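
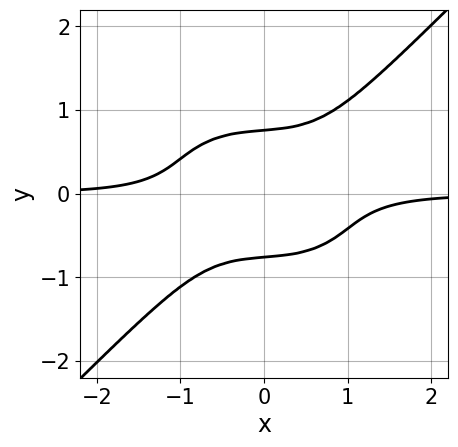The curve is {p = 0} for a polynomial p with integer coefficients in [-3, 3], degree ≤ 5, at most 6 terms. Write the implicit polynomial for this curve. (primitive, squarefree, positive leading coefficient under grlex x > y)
2*x^3*y + x*y^3 - 3*y^4 + 1

First, the degree is 4 — the shape is more complex than any degree-3 curve.
Then, reading off the gridlines: it misses every integer gridline on the x-axis.
Finally, these observations pin down the coefficients.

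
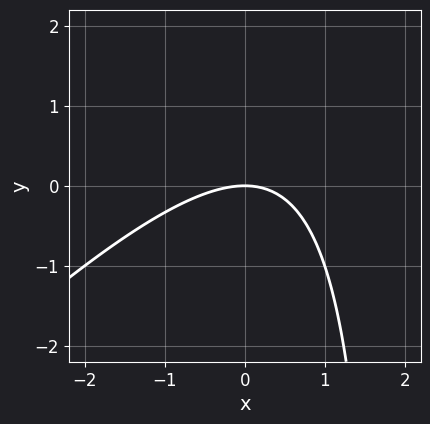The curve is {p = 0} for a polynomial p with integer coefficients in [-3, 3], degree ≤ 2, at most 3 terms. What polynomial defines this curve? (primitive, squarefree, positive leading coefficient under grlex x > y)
(a) The degree is 2 — the shape is more complex than any degree-1 curve.
(b) From the visible intercepts: it crosses the x-axis at the gridline x = 0; it crosses the y-axis at the gridline y = 0.
(c) Together with the visible shape, these determine p as stated.

x^2 - x*y + 2*y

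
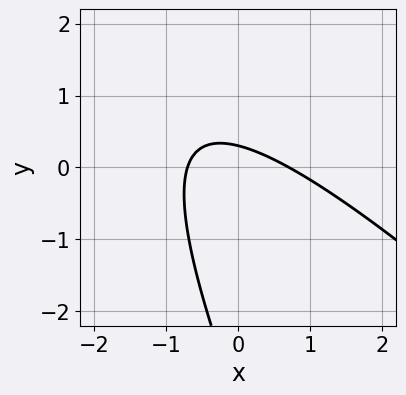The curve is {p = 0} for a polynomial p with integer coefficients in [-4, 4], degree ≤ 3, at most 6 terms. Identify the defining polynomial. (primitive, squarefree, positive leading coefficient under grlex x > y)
2*x^2 + 3*x*y + y^2 + 3*y - 1

The degree is 2 — no degree-1 curve has this shape.
The integer polynomial consistent with all of this is the stated p.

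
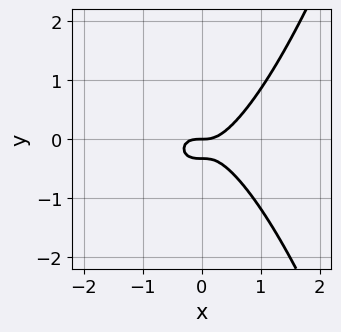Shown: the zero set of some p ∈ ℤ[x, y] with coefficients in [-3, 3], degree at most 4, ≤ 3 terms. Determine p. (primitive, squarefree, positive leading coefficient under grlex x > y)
1. The degree is 3 — no degree-2 curve has this shape.
2. Checking where it meets the axes: one y-axis crossing is at y = 0; it meets the x-axis at x = 0 (among the integer gridlines).
3. Putting this together gives p.

3*x^3 - 3*y^2 - y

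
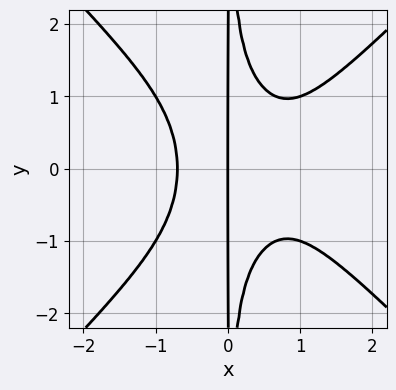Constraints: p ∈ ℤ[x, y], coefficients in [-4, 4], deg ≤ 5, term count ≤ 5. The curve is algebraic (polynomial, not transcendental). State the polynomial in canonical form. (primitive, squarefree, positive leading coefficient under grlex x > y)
3*x^4 - 3*x^2*y^2 - 2*x^3 + 2*x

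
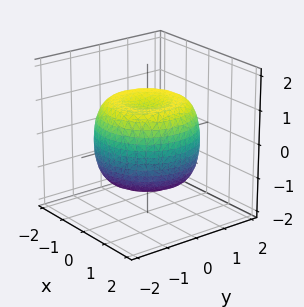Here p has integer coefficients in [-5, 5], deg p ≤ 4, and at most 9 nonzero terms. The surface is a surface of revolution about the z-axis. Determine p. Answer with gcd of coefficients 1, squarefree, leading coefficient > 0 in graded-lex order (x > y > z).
2*x^4 + 4*x^2*y^2 + 2*y^4 - 3*x^2 - 3*y^2 + 3*z^2 - 3

First, degree: a generic line meets the surface in up to 4 points, so deg p = 4.
Next, symmetries: the surface is invariant under rotation about z: p = q(x² + y², z).
Then, observable constraints: a circular section at z = 0 has radius between 1 and 2; among the integer gridlines, it crosses the z-axis at z ∈ {-1, 1}.
Finally, matching integer coefficients to the picture gives p.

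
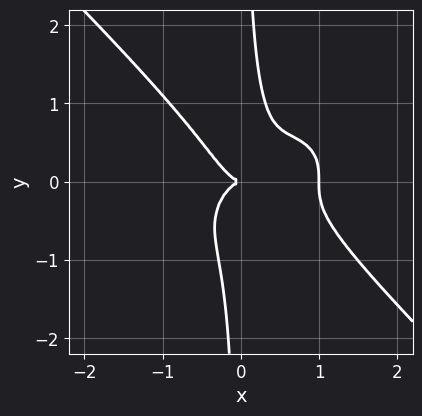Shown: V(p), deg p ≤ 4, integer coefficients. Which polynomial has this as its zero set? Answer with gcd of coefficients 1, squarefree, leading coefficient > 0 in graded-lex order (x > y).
2*x^4 + x^2*y^2 + 3*x*y^3 - 2*x^3 - y^2

Degree: the shape is more complex than any degree-3 curve, so deg p = 4.
Checking where it meets the axes: one y-axis crossing is at y = 0; the x-axis gridline crossings are at x ∈ {0, 1}.
Fitting integer coefficients to these (and the overall shape) gives p.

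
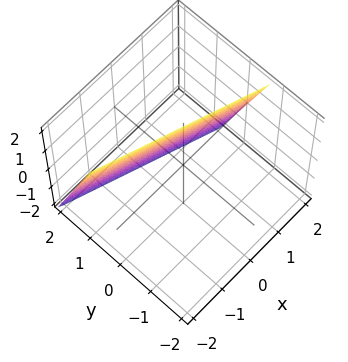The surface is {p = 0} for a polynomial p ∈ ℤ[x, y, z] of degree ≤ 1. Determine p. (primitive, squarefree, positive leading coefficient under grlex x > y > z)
x + 3*y + z - 2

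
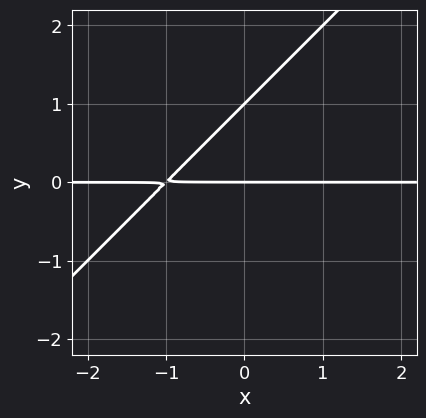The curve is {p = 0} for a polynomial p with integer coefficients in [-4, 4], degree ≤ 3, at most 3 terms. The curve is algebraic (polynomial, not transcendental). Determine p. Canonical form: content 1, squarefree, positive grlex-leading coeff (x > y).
First, deg p = 2. A generic line meets the curve in up to 2 points.
Next, checking where it meets the axes: the visible x-axis segment lies entirely on the curve; among the integer gridlines, it crosses the y-axis at y ∈ {0, 1}.
Finally, assembling these constraints gives the stated polynomial.

x*y - y^2 + y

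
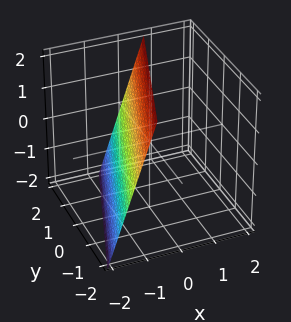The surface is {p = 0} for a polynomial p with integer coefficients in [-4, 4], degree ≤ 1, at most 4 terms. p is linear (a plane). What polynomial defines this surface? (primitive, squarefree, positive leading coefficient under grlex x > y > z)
(a) Degree: every cross-section is a straight line — this is a plane, so deg p = 1.
(b) Reading off the gridlines: one y-axis crossing is at y = 2; one z-axis crossing is at z = 2.
(c) The integer polynomial consistent with all of this is the stated p.

3*x - y - z + 2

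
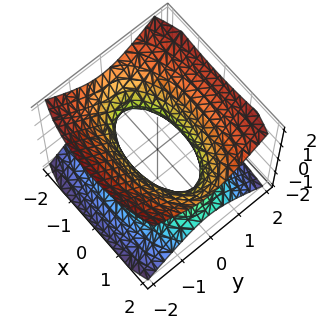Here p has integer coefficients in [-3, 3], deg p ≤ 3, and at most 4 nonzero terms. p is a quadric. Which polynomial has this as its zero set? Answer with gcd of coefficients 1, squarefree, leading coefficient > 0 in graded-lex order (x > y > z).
deg p = 2. An hourglass — one-sheet hyperboloid; a quadric.
Symmetries: the x ↦ −x reflection is a symmetry, so x appears only in even powers; mirror symmetry y ↦ −y ⇒ only even powers of y; it's symmetric under z → −z, forcing even powers of z.
Reading off the gridlines: the surface avoids every integer z-axis point in the box.
The integer polynomial consistent with all of this is the stated p.

x^2 + 3*y^2 - 3*z^2 - 2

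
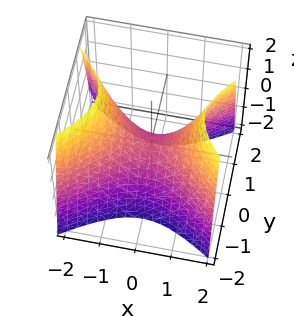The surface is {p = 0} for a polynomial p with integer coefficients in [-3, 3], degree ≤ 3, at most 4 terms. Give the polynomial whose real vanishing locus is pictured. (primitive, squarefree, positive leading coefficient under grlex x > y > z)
2*x^2 - 3*y^2 - 2*z

1. Degree: a hyperbolic paraboloid; a quadric, so deg p = 2.
2. Symmetries: the y ↦ −y reflection is a symmetry, so y appears only in even powers; mirror symmetry x ↦ −x ⇒ only even powers of x.
3. Checking where it meets the axes: it crosses the z-axis at the gridline z = 0; it crosses the y-axis at the gridline y = 0; it meets the x-axis at x = 0 (among the integer gridlines).
4. Solving for integer coefficients yields p as stated.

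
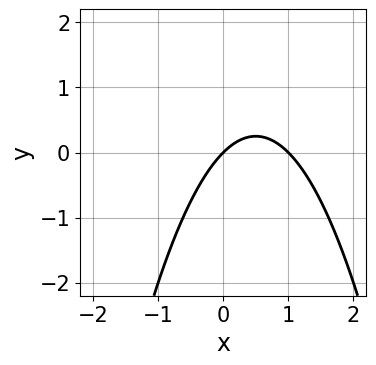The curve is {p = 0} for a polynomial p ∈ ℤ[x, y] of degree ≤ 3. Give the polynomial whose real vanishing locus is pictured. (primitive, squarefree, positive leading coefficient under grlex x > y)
First, the degree is 2 — the shape is more complex than any degree-1 curve.
Next, observable constraints: among the integer gridlines, it crosses the x-axis at x ∈ {0, 1}; one y-axis crossing is at y = 0.
Finally, the integer polynomial consistent with all of this is the stated p.

x^2 - x + y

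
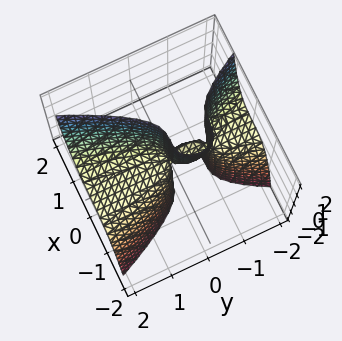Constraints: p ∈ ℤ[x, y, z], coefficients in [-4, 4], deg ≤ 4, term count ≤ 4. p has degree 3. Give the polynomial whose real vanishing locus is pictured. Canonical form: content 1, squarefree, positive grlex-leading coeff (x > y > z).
1. deg p = 3. A generic line meets the surface in up to 3 points.
2. Observable constraints: one x-axis crossing is at x = 0; the visible z-axis segment lies entirely on the surface.
3. Putting this together gives p. Check: (0, 2, 0) on the y-axis lies on the surface, and p(0, 2, 0) = 0. ✓

3*x^3 - y^2*z - y*z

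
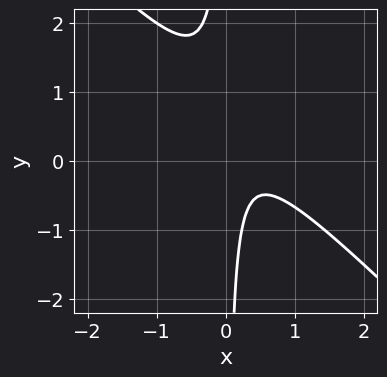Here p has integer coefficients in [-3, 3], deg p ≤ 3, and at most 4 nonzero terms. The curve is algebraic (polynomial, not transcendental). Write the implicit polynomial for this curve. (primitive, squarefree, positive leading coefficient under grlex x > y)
(a) Degree: a generic line meets the curve in up to 2 points, so deg p = 2.
(b) Reading off the gridlines: the curve avoids every integer x-axis point in the box; the curve avoids every integer y-axis point in the box.
(c) Together with the visible shape, these determine p as stated.

3*x^2 + 3*x*y - 2*x + 1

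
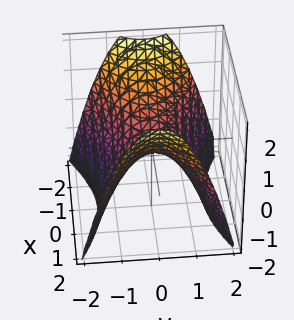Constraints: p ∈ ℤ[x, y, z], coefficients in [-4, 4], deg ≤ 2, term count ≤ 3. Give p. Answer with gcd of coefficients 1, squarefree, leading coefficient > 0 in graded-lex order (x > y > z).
x^2 - 2*y^2 - 2*z

(a) Degree: a saddle surface; a quadric, so deg p = 2.
(b) Symmetries: mirror symmetry y ↦ −y ⇒ only even powers of y; the x ↦ −x reflection is a symmetry, so x appears only in even powers.
(c) Against the integer gridlines: one x-axis crossing is at x = 0; one y-axis crossing is at y = 0.
(d) Matching integer coefficients to the picture gives p.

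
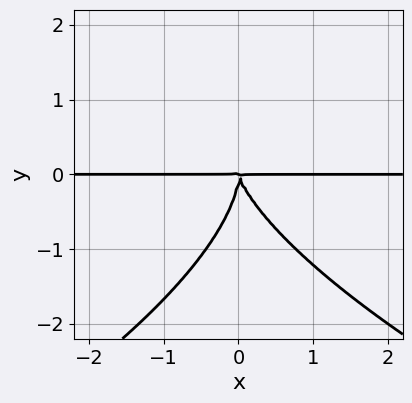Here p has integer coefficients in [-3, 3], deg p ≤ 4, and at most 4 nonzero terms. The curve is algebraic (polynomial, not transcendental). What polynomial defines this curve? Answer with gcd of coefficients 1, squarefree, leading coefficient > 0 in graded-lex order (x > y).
y^4 + 3*x^2*y + x*y^2

First, the degree is 4 — no degree-3 curve has this shape.
Next, observable constraints: every point of the x-axis in the box is on the curve.
Finally, fitting integer coefficients to these (and the overall shape) gives p.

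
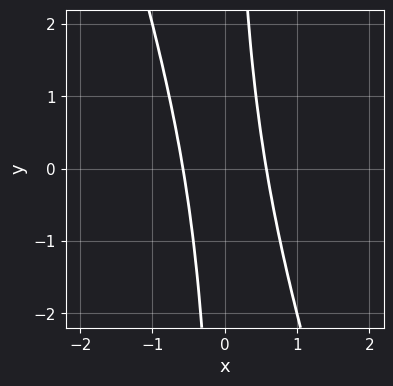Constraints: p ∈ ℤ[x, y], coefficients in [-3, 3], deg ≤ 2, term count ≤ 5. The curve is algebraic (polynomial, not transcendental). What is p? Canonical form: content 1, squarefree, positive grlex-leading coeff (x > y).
3*x^2 + x*y - 1

(a) Degree: the shape is more complex than any degree-1 curve, so deg p = 2.
(b) From the visible intercepts: the curve avoids every integer y-axis point in the box.
(c) Putting this together gives p.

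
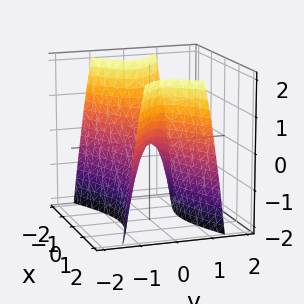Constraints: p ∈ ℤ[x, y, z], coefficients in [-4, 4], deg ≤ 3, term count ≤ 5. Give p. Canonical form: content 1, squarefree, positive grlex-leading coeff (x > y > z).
deg p = 2. A saddle surface; a quadric.
Symmetries: the y ↦ −y reflection is a symmetry, so y appears only in even powers; the x ↦ −x reflection is a symmetry, so x appears only in even powers.
Checking where it meets the axes: it crosses the y-axis at the gridline y = 0; it meets the x-axis at x = 0 (among the integer gridlines); one z-axis crossing is at z = 0.
These observations pin down the coefficients.

x^2 - 3*y^2 - z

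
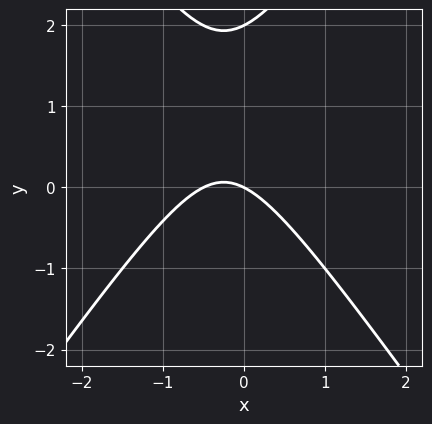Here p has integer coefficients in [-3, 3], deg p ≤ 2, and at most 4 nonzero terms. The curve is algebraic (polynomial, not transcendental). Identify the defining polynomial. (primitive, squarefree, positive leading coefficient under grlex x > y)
deg p = 2.
From the visible intercepts: it meets the x-axis at x = 0 (among the integer gridlines); among the integer gridlines, it crosses the y-axis at y ∈ {0, 2}.
Matching integer coefficients to the picture gives p.

2*x^2 - y^2 + x + 2*y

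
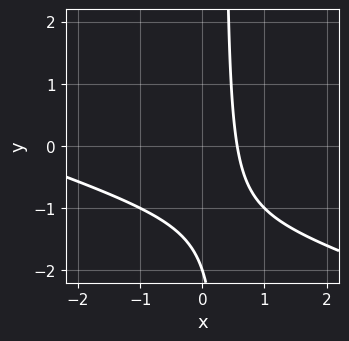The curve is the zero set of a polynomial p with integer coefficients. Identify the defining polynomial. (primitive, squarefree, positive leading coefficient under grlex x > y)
x^2 + 3*x*y + 3*x - y - 2

(a) Degree: the shape is more complex than any degree-1 curve, so deg p = 2.
(b) From the axis intercepts and sections: one y-axis crossing is at y = -2.
(c) Fitting integer coefficients to these (and the overall shape) gives p.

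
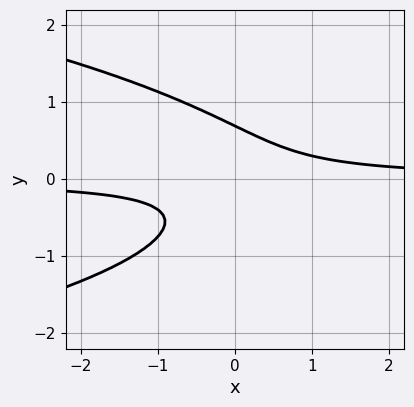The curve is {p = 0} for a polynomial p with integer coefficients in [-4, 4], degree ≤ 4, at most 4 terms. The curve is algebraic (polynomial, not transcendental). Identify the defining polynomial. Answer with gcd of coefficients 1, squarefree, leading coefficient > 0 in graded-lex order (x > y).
3*y^3 + 3*x*y - 1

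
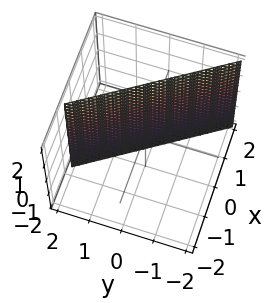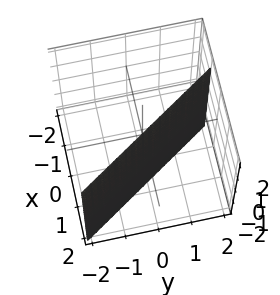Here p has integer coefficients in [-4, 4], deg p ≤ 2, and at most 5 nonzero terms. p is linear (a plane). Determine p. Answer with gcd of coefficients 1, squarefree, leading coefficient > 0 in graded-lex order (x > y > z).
3*x + 2*y - 2

(a) The degree is 1 — every cross-section is a straight line — this is a plane.
(b) From the visible intercepts: it misses every integer gridline on the z-axis; it meets the y-axis at y = 1 (among the integer gridlines).
(c) Matching integer coefficients to the picture gives p.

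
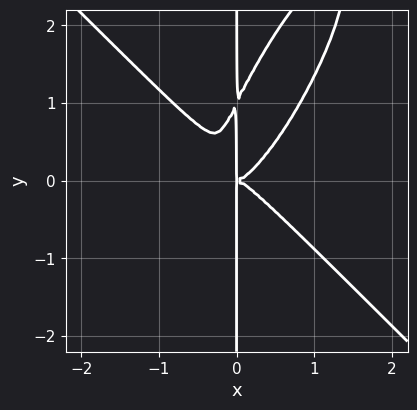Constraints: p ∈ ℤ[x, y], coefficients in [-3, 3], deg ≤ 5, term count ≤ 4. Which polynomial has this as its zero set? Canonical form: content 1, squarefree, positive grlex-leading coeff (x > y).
1. deg p = 4.
2. Against the integer gridlines: every point of the y-axis in the box is on the curve.
3. Together with the visible shape, these determine p as stated.

3*x^4 - 2*x^2*y^2 + x*y^3 - x*y^2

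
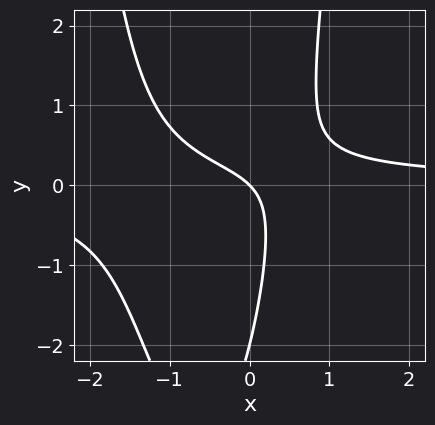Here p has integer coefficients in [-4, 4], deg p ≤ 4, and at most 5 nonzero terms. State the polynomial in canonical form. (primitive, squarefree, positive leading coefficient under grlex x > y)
First, the degree is 3 — the shape is more complex than any degree-2 curve.
Next, against the integer gridlines: it crosses the x-axis at the gridline x = 0; the y-axis gridline crossings are at y ∈ {-2, 0}.
Finally, matching integer coefficients to the picture gives p.

3*x^2*y + 3*x*y - y^2 - 2*x - 2*y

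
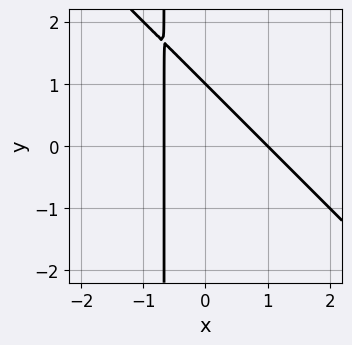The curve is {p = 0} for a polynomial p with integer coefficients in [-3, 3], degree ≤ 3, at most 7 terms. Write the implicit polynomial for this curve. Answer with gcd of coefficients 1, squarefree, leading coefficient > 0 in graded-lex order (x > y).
3*x^2 + 3*x*y - x + 2*y - 2

1. The degree is 2 — the shape is more complex than any degree-1 curve.
2. Reading off the gridlines: it meets the x-axis at x = 1 (among the integer gridlines); it crosses the y-axis at the gridline y = 1.
3. Matching integer coefficients to the picture gives p.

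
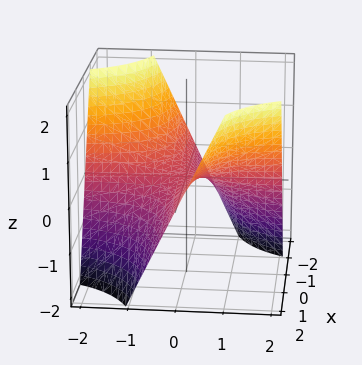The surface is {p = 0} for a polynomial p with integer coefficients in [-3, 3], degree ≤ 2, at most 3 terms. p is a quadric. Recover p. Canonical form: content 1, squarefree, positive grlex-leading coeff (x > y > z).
x*y - z

The degree is 2 — a saddle surface; a quadric.
From the visible intercepts: it meets the z-axis at z = 0 (among the integer gridlines); every point of the x-axis in the box is on the surface; every point of the y-axis in the box is on the surface.
Solving for integer coefficients yields p as stated.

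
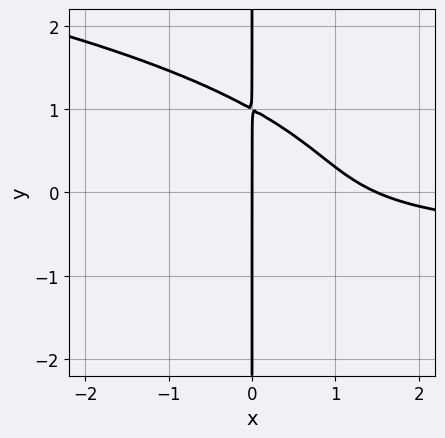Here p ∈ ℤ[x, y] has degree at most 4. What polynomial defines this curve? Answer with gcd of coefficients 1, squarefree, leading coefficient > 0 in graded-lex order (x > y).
3*x*y^3 + 3*x^2*y + 2*x^2 - 3*x

First, degree: a generic line meets the curve in up to 4 points, so deg p = 4.
Next, from the axis intercepts and sections: it crosses the x-axis at the gridline x = 0; the visible y-axis segment lies entirely on the curve.
Finally, together with the visible shape, these determine p as stated.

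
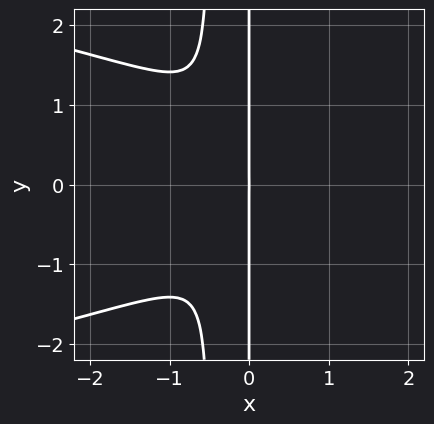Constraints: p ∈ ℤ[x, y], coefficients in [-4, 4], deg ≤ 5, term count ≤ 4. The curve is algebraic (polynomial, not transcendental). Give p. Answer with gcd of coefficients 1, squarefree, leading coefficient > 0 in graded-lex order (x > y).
Degree: no degree-3 curve has this shape, so deg p = 4.
Symmetries: the y ↦ −y reflection is a symmetry, so y appears only in even powers.
Against the integer gridlines: it meets the x-axis at x = 0 (among the integer gridlines); the visible y-axis segment lies entirely on the curve.
Fitting integer coefficients to these (and the overall shape) gives p.

2*x^2*y^2 + 2*x^3 + x*y^2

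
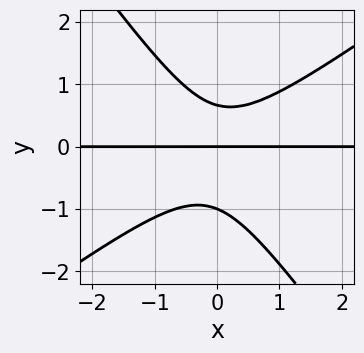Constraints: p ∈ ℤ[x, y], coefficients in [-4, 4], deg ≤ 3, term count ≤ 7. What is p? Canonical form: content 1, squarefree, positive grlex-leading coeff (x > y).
3*x^2*y - 2*x*y^2 - 3*y^3 - y^2 + 2*y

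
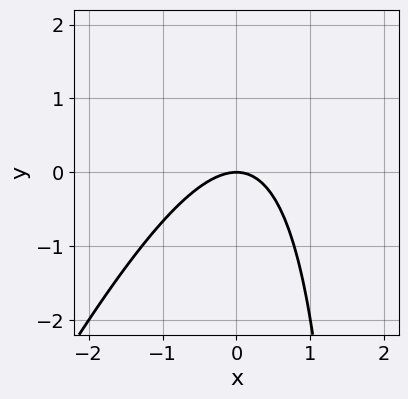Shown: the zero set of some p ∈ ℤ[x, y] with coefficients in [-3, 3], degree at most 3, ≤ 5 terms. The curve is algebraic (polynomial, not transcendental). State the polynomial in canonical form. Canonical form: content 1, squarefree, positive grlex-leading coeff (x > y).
1. Degree: no degree-1 curve has this shape, so deg p = 2.
2. From the axis intercepts and sections: it meets the x-axis at x = 0 (among the integer gridlines); it meets the y-axis at y = 0 (among the integer gridlines).
3. Putting this together gives p.

2*x^2 - x*y + 2*y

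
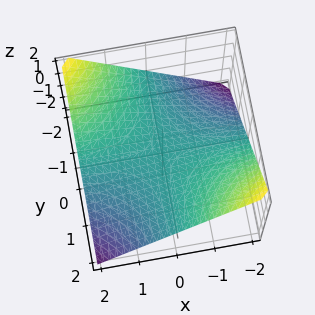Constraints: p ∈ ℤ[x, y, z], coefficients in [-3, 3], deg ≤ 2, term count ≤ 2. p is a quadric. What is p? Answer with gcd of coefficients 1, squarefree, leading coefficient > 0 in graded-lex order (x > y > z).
1. The degree is 2 — a saddle surface; a quadric.
2. Against the integer gridlines: every point of the x-axis in the box is on the surface; the visible y-axis segment lies entirely on the surface.
3. Fitting integer coefficients to these (and the overall shape) gives p.

x*y + 2*z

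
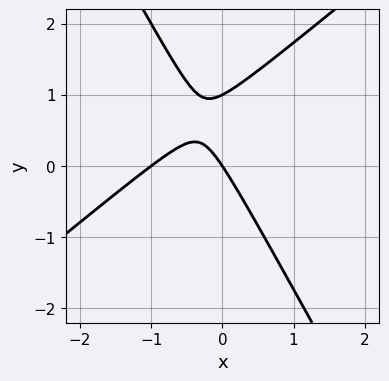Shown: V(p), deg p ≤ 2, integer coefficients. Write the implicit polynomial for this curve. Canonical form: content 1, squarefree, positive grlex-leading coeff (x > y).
3*x^2 - 2*x*y - 2*y^2 + 3*x + 2*y

1. Degree: a generic line meets the curve in up to 2 points, so deg p = 2.
2. Checking where it meets the axes: the x-axis gridline crossings are at x ∈ {-1, 0}; the y-axis gridline crossings are at y ∈ {0, 1}.
3. Solving for integer coefficients yields p as stated.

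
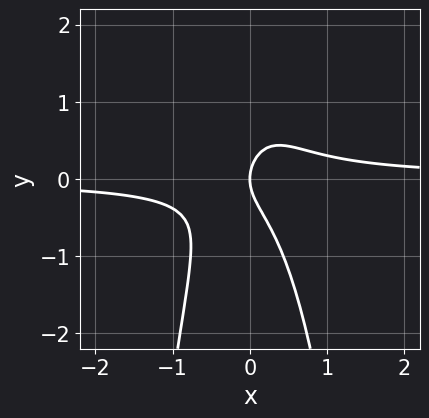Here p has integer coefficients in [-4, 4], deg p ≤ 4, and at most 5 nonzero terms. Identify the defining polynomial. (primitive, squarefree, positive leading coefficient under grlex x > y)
First, deg p = 3.
Next, observable constraints: it crosses the x-axis at the gridline x = 0; one y-axis crossing is at y = 0.
Finally, matching integer coefficients to the picture gives p.

3*x^2*y + y^2 - x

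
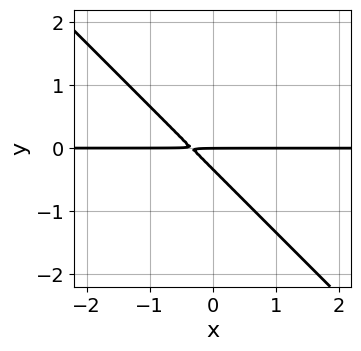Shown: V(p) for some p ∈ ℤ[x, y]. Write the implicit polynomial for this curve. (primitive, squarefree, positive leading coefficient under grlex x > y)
The degree is 2 — no degree-1 curve has this shape.
Checking where it meets the axes: one y-axis crossing is at y = 0; the visible x-axis segment lies entirely on the curve.
Solving for integer coefficients yields p as stated.

3*x*y + 3*y^2 + y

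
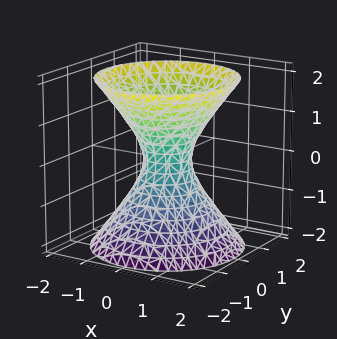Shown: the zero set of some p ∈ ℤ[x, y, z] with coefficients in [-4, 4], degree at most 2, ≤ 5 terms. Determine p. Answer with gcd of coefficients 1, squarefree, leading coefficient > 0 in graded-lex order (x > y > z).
The degree is 2 — an hourglass — one-sheet hyperboloid; a quadric.
By symmetry, the surface is invariant under rotation about z: p = q(x² + y², z); it's symmetric under z → −z, forcing even powers of z.
From the visible intercepts: a circular section at z = 0 has radius between 0 and 1; it misses every integer gridline on the z-axis.
Putting this together gives p.

3*x^2 + 3*y^2 - 2*z^2 - 1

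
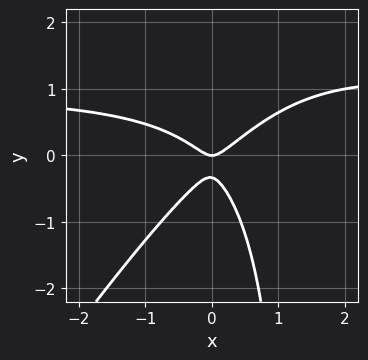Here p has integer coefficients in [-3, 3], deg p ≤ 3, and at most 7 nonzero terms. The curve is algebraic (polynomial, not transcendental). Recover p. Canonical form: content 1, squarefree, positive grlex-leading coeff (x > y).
3*x^2*y - 2*x*y^2 - 3*x^2 + 3*y^2 + y

1. deg p = 3.
2. Reading off the gridlines: one x-axis crossing is at x = 0; it meets the y-axis at y = 0 (among the integer gridlines).
3. Solving for integer coefficients yields p as stated.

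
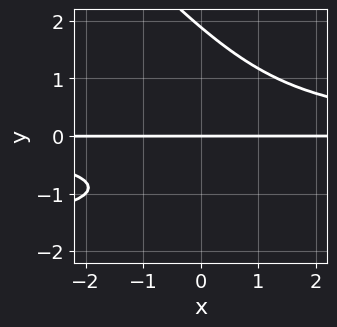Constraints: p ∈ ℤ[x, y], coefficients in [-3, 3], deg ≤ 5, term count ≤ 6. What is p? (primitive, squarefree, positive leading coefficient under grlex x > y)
(a) deg p = 4. The shape is more complex than any degree-3 curve.
(b) From the axis intercepts and sections: the visible x-axis segment lies entirely on the curve; one y-axis crossing is at y = 0.
(c) The integer polynomial consistent with all of this is the stated p.

x*y^3 + y^4 + 2*x*y^2 - 2*y^2 - 3*y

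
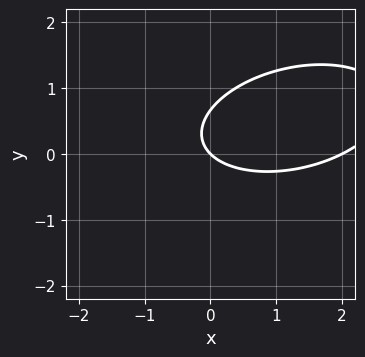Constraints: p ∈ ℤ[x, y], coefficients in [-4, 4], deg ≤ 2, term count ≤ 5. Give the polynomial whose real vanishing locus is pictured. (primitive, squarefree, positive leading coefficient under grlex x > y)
x^2 - x*y + 3*y^2 - 2*x - 2*y

The degree is 2 — a generic line meets the curve in up to 2 points.
Against the integer gridlines: the x-axis gridline crossings are at x ∈ {0, 2}; one y-axis crossing is at y = 0.
Putting this together gives p.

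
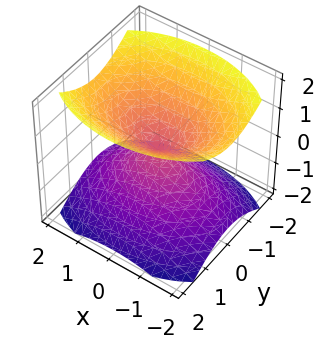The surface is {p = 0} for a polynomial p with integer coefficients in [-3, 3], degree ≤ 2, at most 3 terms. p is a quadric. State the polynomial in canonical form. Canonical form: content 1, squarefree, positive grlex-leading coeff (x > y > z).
First, there are 2 components.
Next, deg p = 2.
Then, symmetries: it's symmetric under x → −x, forcing even powers of x; it's symmetric under z → −z, forcing even powers of z; mirror symmetry y ↦ −y ⇒ only even powers of y.
Next, against the integer gridlines: one y-axis crossing is at y = 0; it meets the x-axis at x = 0 (among the integer gridlines); it meets the z-axis at z = 0 (among the integer gridlines).
Finally, the integer polynomial consistent with all of this is the stated p.

x^2 + 2*y^2 - 2*z^2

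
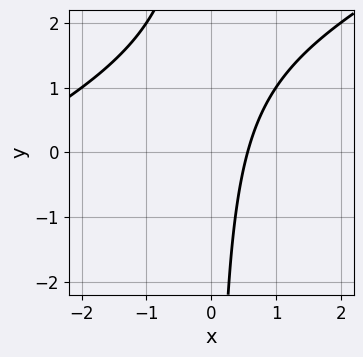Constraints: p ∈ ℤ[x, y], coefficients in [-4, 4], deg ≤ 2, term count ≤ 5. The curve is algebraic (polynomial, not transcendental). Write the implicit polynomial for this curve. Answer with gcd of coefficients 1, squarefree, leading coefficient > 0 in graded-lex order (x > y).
x^2 - 2*x*y + 3*x - 2

(a) Degree: a generic line meets the curve in up to 2 points, so deg p = 2.
(b) From the axis intercepts and sections: no y-intercept at any integer in the box.
(c) Fitting integer coefficients to these (and the overall shape) gives p.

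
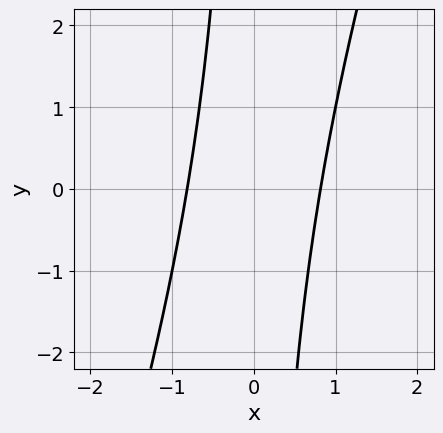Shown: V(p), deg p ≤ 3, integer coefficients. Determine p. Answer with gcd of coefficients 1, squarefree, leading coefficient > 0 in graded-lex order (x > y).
3*x^2 - x*y - 2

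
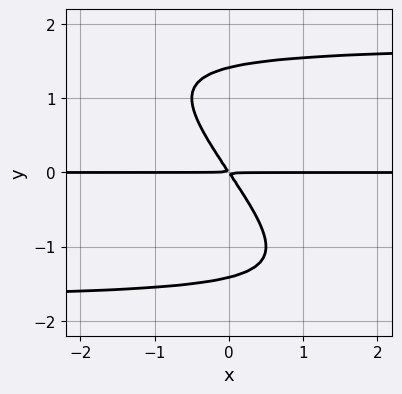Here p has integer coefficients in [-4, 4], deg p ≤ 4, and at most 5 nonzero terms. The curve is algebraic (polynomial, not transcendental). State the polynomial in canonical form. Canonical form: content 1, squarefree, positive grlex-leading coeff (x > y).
x*y^3 + y^4 - 3*x*y - 2*y^2

First, the degree is 4 — the shape is more complex than any degree-3 curve.
Then, from the visible intercepts: the visible x-axis segment lies entirely on the curve.
Finally, solving for integer coefficients yields p as stated.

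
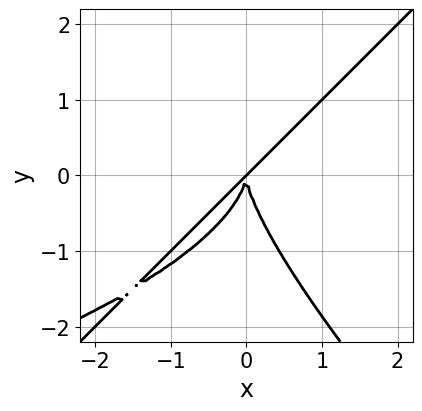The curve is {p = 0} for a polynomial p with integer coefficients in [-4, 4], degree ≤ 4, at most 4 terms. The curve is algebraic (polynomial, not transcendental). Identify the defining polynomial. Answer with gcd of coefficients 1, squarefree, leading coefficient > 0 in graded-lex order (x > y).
First, the degree is 4 — a generic line meets the curve in up to 4 points.
Then, from the axis intercepts and sections: it crosses the x-axis at the gridline x = 0; it meets the y-axis at y = 0 (among the integer gridlines).
Finally, assembling these constraints gives the stated polynomial.

x^2*y^2 - y^4 + 3*x^3 - 3*x^2*y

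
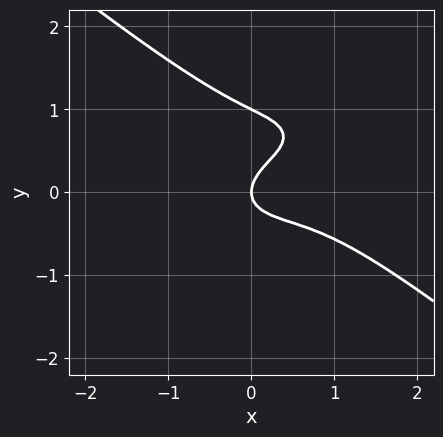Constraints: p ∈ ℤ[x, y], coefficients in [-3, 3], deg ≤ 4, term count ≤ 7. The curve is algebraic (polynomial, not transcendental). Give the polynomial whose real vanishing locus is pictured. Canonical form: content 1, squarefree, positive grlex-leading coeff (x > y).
First, degree: no degree-2 curve has this shape, so deg p = 3.
Then, checking where it meets the axes: the y-axis gridline crossings are at y ∈ {0, 1}; it meets the x-axis at x = 0 (among the integer gridlines).
Finally, together with the visible shape, these determine p as stated.

x^3 + 2*y^3 - x^2 - 2*y^2 + x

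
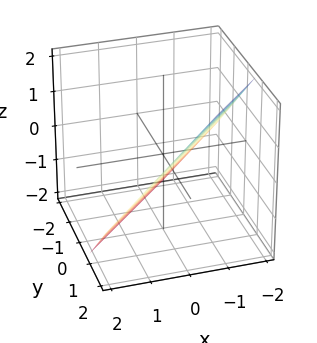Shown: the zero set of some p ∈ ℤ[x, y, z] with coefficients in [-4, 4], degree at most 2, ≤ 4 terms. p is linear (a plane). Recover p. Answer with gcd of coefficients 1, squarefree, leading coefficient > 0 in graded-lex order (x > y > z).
3*x - 3*y + 3*z + 2

deg p = 1. Every cross-section is a straight line — this is a plane.
The integer polynomial consistent with all of this is the stated p.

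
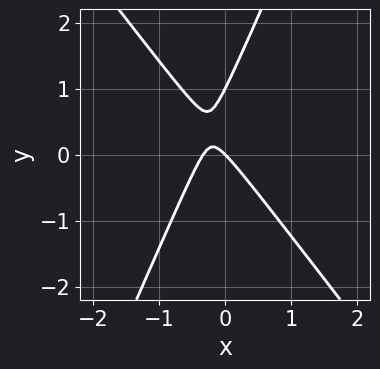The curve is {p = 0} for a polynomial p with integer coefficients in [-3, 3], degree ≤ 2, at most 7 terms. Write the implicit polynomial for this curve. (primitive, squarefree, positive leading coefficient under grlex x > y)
3*x^2 + x*y - y^2 + x + y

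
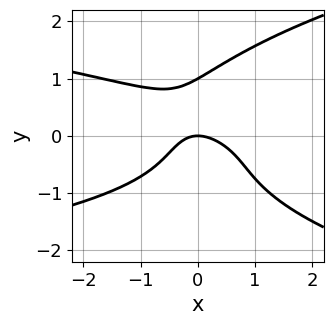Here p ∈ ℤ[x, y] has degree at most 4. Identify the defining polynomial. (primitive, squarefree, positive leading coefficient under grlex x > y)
(a) Degree: the shape is more complex than any degree-3 curve, so deg p = 4.
(b) Against the integer gridlines: among the integer gridlines, it crosses the y-axis at y ∈ {0, 1}; it meets the x-axis at x = 0 (among the integer gridlines).
(c) Matching integer coefficients to the picture gives p.

3*y^4 - 3*x*y^2 - 3*x^2 - 2*x*y - 3*y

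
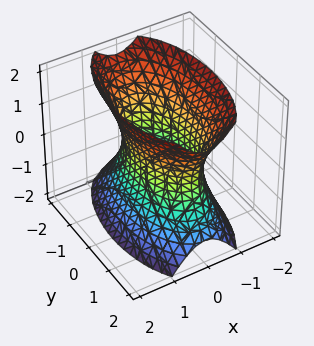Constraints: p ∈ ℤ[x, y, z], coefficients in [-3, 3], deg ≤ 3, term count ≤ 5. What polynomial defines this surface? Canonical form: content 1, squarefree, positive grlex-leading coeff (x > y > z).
Degree: one connected sheet with a waist; a quadric, so deg p = 2.
Symmetries: the z ↦ −z reflection is a symmetry, so z appears only in even powers; it's symmetric under y → −y, forcing even powers of y; the x ↦ −x reflection is a symmetry, so x appears only in even powers.
Against the integer gridlines: it misses every integer gridline on the z-axis.
Assembling these constraints gives the stated polynomial.

3*x^2 + y^2 - z^2 - 2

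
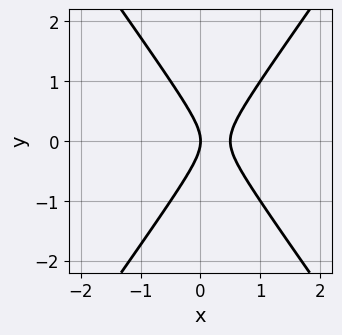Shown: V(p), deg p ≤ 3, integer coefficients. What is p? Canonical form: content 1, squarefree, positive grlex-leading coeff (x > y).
2*x^2 - y^2 - x

1. deg p = 2. No degree-1 curve has this shape.
2. Symmetries: it's symmetric under y → −y, forcing even powers of y.
3. Checking where it meets the axes: it crosses the y-axis at the gridline y = 0; one x-axis crossing is at x = 0.
4. Fitting integer coefficients to these (and the overall shape) gives p.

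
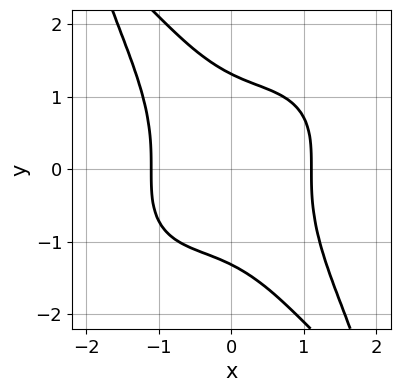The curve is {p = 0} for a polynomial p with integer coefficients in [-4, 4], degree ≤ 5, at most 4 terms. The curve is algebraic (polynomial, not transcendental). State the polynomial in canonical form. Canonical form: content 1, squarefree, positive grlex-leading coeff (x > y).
The degree is 4 — a generic line meets the curve in up to 4 points.
Putting this together gives p.

2*x^4 + 2*x*y^3 + y^4 - 3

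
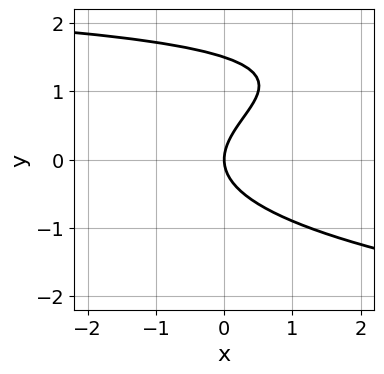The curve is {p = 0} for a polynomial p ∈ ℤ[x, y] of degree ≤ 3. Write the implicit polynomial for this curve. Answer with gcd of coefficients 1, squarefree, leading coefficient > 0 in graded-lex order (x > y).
2*y^3 - x*y - 3*y^2 + 3*x

The degree is 3 — a generic line meets the curve in up to 3 points.
From the axis intercepts and sections: it meets the y-axis at y = 0 (among the integer gridlines); one x-axis crossing is at x = 0.
Solving for integer coefficients yields p as stated.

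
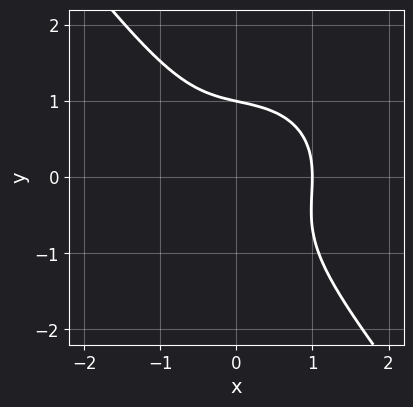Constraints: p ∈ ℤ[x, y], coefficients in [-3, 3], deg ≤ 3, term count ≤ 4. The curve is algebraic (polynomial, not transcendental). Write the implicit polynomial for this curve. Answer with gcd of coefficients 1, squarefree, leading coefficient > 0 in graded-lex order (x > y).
3*x^3 + 2*x*y^2 + 3*y^3 - 3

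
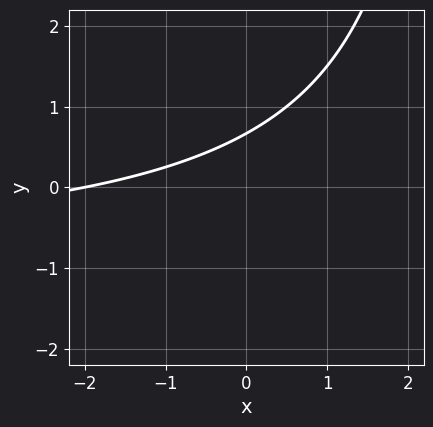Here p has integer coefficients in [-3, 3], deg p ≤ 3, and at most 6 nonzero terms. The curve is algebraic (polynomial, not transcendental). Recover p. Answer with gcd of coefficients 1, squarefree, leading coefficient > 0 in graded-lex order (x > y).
x*y + x - 3*y + 2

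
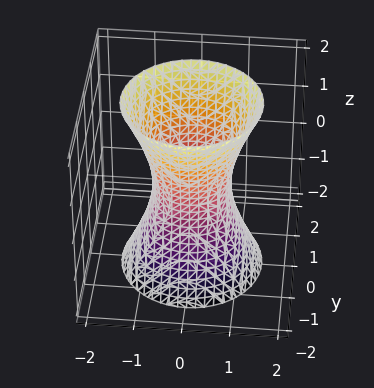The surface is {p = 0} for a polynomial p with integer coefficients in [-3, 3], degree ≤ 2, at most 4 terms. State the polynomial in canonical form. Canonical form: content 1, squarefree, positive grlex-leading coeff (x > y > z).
3*x^2 + 3*y^2 - z^2 - 2

(a) Degree: one connected sheet with a waist; a quadric, so deg p = 2.
(b) Symmetries: rotational symmetry about the z-axis ⇒ p depends on x, y only through x² + y²; it's symmetric under z → −z, forcing even powers of z.
(c) Checking where it meets the axes: no z-intercept at any integer in the box; a circular section at z = 0 has radius between 0 and 1.
(d) These observations pin down the coefficients.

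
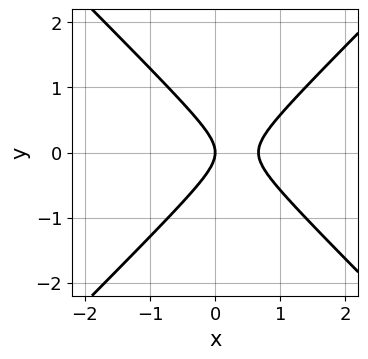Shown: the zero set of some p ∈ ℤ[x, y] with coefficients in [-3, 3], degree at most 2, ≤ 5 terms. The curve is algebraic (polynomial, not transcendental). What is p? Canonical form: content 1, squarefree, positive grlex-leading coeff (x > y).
3*x^2 - 3*y^2 - 2*x

(a) The degree is 2 — a generic line meets the curve in up to 2 points.
(b) Symmetries: the y ↦ −y reflection is a symmetry, so y appears only in even powers.
(c) From the axis intercepts and sections: it meets the y-axis at y = 0 (among the integer gridlines); one x-axis crossing is at x = 0.
(d) Matching integer coefficients to the picture gives p.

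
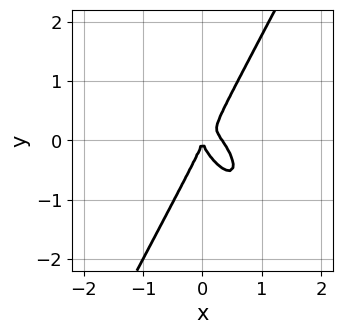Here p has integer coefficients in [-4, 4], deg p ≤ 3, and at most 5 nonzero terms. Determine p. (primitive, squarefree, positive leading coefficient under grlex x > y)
1. Degree: a generic line meets the curve in up to 3 points, so deg p = 3.
2. Against the integer gridlines: it meets the x-axis at x = 0 (among the integer gridlines); it meets the y-axis at y = 0 (among the integer gridlines).
3. Assembling these constraints gives the stated polynomial.

3*x^3 + 2*x^2*y - y^3 - x^2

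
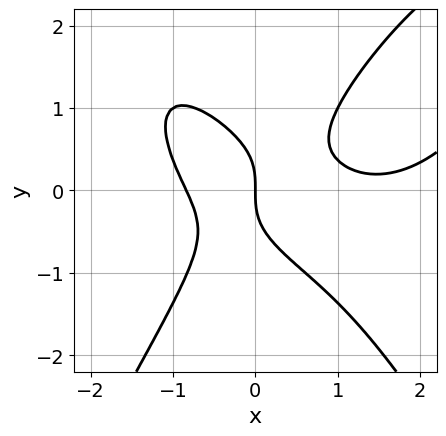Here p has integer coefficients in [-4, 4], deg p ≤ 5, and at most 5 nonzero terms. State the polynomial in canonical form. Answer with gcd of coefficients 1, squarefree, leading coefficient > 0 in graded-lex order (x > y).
x^4 - 2*x^3 - 3*x^2*y + 2*y^3 + 2*x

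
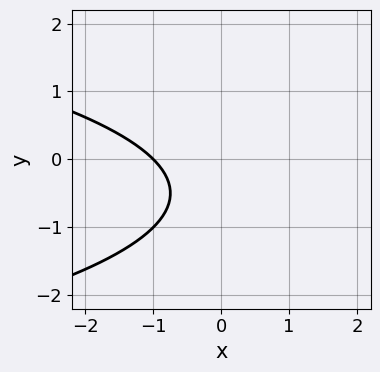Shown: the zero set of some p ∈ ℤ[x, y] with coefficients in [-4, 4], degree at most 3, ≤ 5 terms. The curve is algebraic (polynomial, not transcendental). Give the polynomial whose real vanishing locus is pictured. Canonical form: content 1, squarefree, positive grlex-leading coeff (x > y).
First, deg p = 2.
Next, against the integer gridlines: it misses every integer gridline on the y-axis; it crosses the x-axis at the gridline x = -1.
Finally, these observations pin down the coefficients.

y^2 + x + y + 1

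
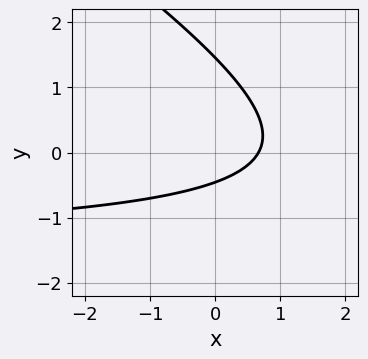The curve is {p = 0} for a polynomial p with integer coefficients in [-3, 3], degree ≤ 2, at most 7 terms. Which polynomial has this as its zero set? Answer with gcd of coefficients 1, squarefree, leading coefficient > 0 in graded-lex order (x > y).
2*x*y + 3*y^2 + 3*x - 3*y - 2

First, degree: no degree-1 curve has this shape, so deg p = 2.
Finally, putting this together gives p.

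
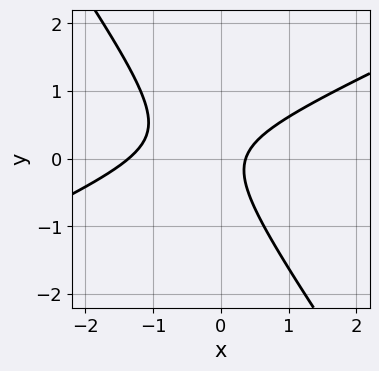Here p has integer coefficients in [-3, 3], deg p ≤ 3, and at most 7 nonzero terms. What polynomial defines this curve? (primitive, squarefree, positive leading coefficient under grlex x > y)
2*x^2 - 3*x*y - 3*y^2 + 2*x - 1

1. Degree: no degree-1 curve has this shape, so deg p = 2.
2. From the axis intercepts and sections: it misses every integer gridline on the y-axis.
3. Assembling these constraints gives the stated polynomial.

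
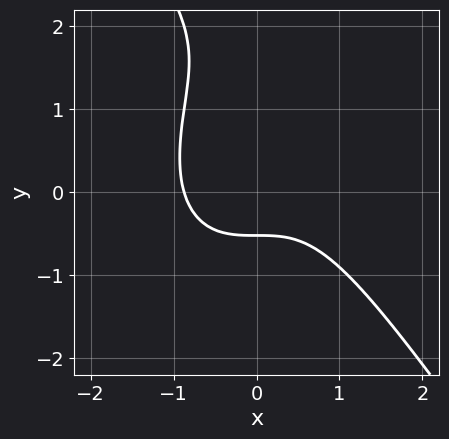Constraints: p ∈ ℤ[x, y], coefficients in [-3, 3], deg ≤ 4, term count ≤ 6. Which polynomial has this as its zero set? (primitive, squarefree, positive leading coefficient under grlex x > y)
3*x^3 + y^3 - 3*y^2 + 2*y + 2

First, degree: a generic line meets the curve in up to 3 points, so deg p = 3.
Finally, putting this together gives p.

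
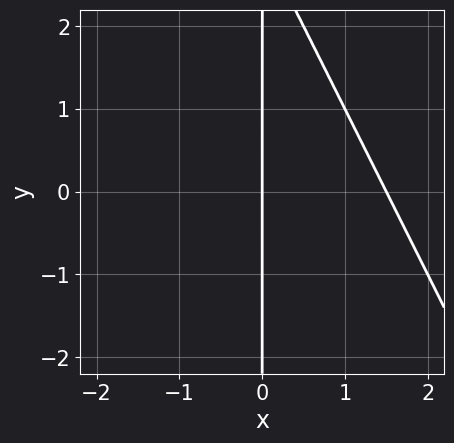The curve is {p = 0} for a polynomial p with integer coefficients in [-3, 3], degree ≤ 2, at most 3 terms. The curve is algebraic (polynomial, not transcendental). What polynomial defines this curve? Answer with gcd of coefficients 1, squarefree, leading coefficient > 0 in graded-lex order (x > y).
1. deg p = 2. No degree-1 curve has this shape.
2. Checking where it meets the axes: it crosses the x-axis at the gridline x = 0; the visible y-axis segment lies entirely on the curve.
3. Fitting integer coefficients to these (and the overall shape) gives p.

2*x^2 + x*y - 3*x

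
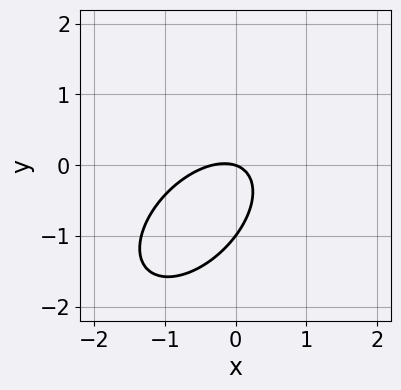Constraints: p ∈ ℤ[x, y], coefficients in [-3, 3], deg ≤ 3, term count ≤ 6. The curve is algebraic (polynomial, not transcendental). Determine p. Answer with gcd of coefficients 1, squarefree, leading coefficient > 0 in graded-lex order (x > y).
Degree: the shape is more complex than any degree-1 curve, so deg p = 2.
Observable constraints: the y-axis gridline crossings are at y ∈ {-1, 0}; it meets the x-axis at x = 0 (among the integer gridlines).
Matching integer coefficients to the picture gives p.

3*x^2 - 3*x*y + 3*y^2 + x + 3*y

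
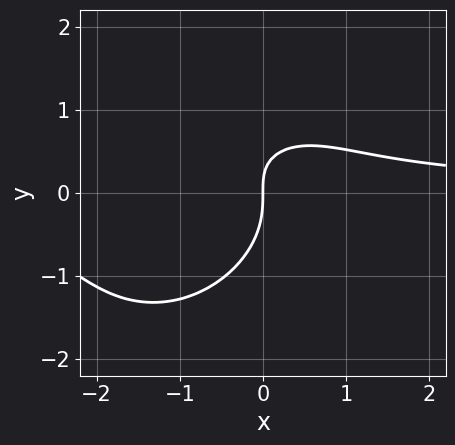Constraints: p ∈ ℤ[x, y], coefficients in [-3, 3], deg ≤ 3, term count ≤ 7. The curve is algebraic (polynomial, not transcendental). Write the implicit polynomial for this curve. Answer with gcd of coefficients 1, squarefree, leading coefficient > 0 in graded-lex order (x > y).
3*x^2*y - 2*x*y^2 + 3*y^3 + 3*x*y - 3*x

1. Degree: the shape is more complex than any degree-2 curve, so deg p = 3.
2. Reading off the gridlines: one y-axis crossing is at y = 0; it crosses the x-axis at the gridline x = 0.
3. These observations pin down the coefficients.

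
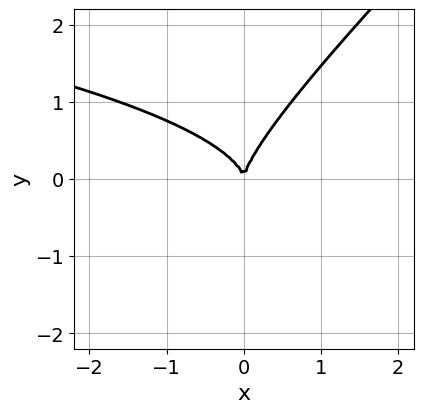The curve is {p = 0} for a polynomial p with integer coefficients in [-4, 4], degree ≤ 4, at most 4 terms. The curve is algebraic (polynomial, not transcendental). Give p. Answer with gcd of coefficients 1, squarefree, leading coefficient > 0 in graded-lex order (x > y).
x*y^2 - y^3 + x^2

(a) deg p = 3.
(b) Against the integer gridlines: one y-axis crossing is at y = 0; it crosses the x-axis at the gridline x = 0.
(c) These observations pin down the coefficients.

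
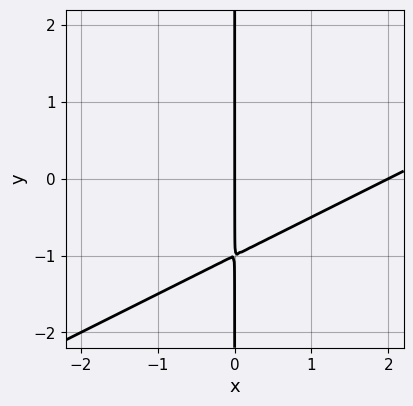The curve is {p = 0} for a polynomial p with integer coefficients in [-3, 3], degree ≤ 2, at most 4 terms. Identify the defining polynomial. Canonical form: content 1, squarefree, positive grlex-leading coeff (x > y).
1. The degree is 2 — the shape is more complex than any degree-1 curve.
2. Reading off the gridlines: every point of the y-axis in the box is on the curve; the x-axis gridline crossings are at x ∈ {0, 2}.
3. Matching integer coefficients to the picture gives p.

x^2 - 2*x*y - 2*x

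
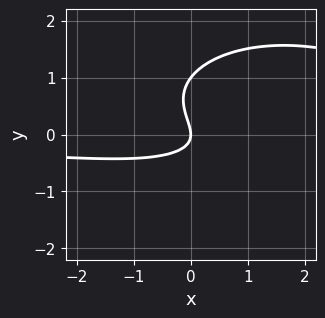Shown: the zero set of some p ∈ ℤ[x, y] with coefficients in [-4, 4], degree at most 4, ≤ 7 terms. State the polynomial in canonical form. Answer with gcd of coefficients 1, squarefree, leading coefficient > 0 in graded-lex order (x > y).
1. Degree: no degree-2 curve has this shape, so deg p = 3.
2. Observable constraints: the y-axis gridline crossings are at y ∈ {0, 1}; one x-axis crossing is at x = 0.
3. Assembling these constraints gives the stated polynomial.

x^2*y + 3*y^3 - 2*x*y - 3*y^2 - 2*x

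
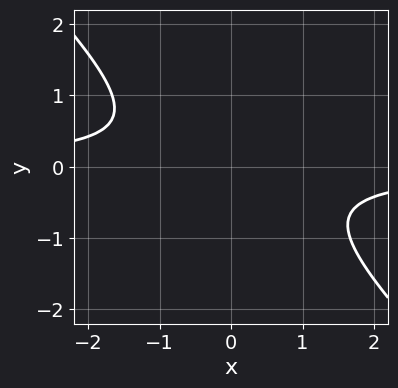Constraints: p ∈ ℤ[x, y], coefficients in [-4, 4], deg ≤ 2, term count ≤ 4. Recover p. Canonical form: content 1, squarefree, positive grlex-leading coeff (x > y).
3*x*y + 3*y^2 + 2

Degree: a generic line meets the curve in up to 2 points, so deg p = 2.
From the axis intercepts and sections: it misses every integer gridline on the x-axis; it misses every integer gridline on the y-axis.
Together with the visible shape, these determine p as stated.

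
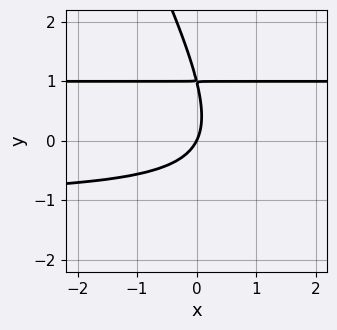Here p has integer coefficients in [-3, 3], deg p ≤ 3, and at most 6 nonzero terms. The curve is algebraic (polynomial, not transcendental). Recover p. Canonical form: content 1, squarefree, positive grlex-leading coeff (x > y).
The degree is 3 — a generic line meets the curve in up to 3 points.
Reading off the gridlines: it meets the y-axis at y = 0 (among the integer gridlines); it crosses the x-axis at the gridline x = 0.
Solving for integer coefficients yields p as stated.

2*x*y^2 + y^3 - 2*y^2 - 2*x + y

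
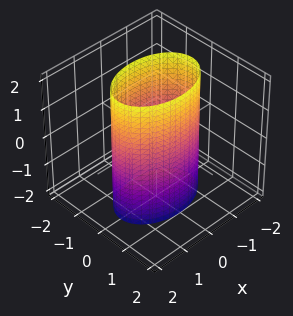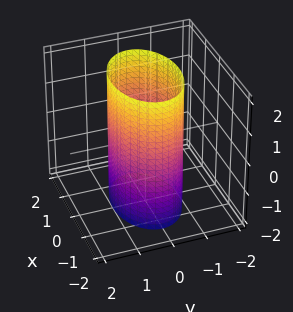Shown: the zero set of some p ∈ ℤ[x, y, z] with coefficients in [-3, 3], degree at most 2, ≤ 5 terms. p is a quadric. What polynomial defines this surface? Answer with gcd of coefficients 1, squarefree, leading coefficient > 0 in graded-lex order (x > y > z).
x^2 + 2*y^2 - 2

The degree is 2 — a cylinder; a quadric.
Symmetries: it's symmetric under x → −x, forcing even powers of x; mirror symmetry z ↦ −z ⇒ only even powers of z; the y ↦ −y reflection is a symmetry, so y appears only in even powers.
Checking where it meets the axes: the surface avoids every integer z-axis point in the box; among the integer gridlines, it crosses the y-axis at y ∈ {-1, 1}.
Putting this together gives p.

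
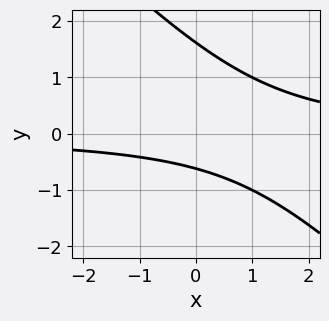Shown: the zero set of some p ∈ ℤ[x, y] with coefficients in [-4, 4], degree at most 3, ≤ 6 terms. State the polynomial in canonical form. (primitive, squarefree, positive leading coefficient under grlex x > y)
Degree: a generic line meets the curve in up to 2 points, so deg p = 2.
Checking where it meets the axes: no x-intercept at any integer in the box.
Fitting integer coefficients to these (and the overall shape) gives p.

x*y + y^2 - y - 1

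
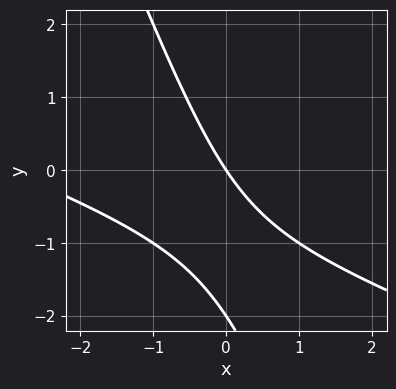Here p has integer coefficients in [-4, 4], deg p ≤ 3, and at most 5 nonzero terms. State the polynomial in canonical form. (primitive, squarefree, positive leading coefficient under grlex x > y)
x^2 + 3*x*y + y^2 + 3*x + 2*y

First, degree: no degree-1 curve has this shape, so deg p = 2.
Then, reading off the gridlines: among the integer gridlines, it crosses the y-axis at y ∈ {-2, 0}; it crosses the x-axis at the gridline x = 0.
Finally, solving for integer coefficients yields p as stated.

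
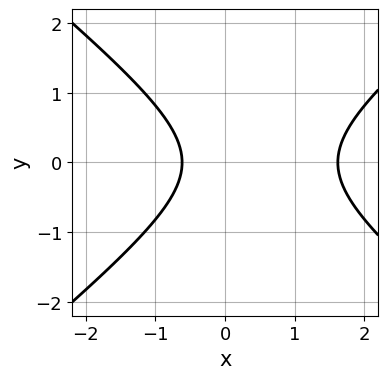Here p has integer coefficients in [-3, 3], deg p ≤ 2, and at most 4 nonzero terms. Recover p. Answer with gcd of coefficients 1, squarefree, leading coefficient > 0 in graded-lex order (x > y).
2*x^2 - 3*y^2 - 2*x - 2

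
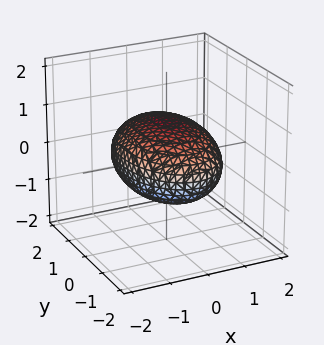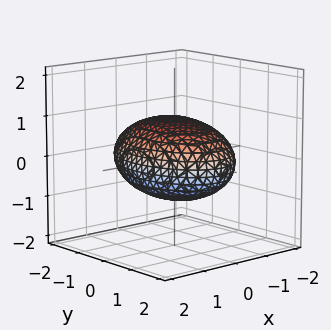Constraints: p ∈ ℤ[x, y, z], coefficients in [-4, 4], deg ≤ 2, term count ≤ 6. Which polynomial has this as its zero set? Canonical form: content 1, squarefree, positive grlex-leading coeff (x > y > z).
2*x^2 + y^2 + 3*z^2 - 3

1. The degree is 2 — a closed, bounded, convex surface; a quadric.
2. Symmetries: it's symmetric under y → −y, forcing even powers of y; it's symmetric under x → −x, forcing even powers of x; mirror symmetry z ↦ −z ⇒ only even powers of z.
3. From the axis intercepts and sections: the z-axis gridline crossings are at z ∈ {-1, 1}.
4. Putting this together gives p.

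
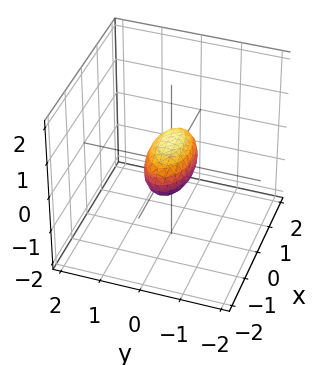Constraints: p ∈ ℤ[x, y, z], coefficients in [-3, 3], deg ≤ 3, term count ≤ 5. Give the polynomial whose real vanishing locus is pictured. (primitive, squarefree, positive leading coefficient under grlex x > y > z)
x^2 + 3*y^2 + 2*z^2 - 1

Degree: bounded and convex; a quadric, so deg p = 2.
Symmetries: mirror symmetry x ↦ −x ⇒ only even powers of x; mirror symmetry z ↦ −z ⇒ only even powers of z; it's symmetric under y → −y, forcing even powers of y.
Against the integer gridlines: the x-axis gridline crossings are at x ∈ {-1, 1}.
Putting this together gives p.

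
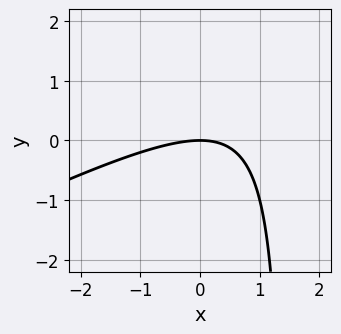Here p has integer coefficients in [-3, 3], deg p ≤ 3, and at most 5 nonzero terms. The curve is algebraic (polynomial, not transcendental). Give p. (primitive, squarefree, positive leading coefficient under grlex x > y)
x^2 - 2*x*y + 3*y

The degree is 2 — no degree-1 curve has this shape.
Against the integer gridlines: one x-axis crossing is at x = 0; it crosses the y-axis at the gridline y = 0.
Together with the visible shape, these determine p as stated.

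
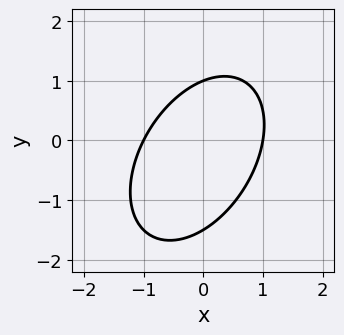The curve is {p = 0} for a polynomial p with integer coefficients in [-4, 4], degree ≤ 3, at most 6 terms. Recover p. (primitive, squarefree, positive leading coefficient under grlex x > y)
3*x^2 - 2*x*y + 2*y^2 + y - 3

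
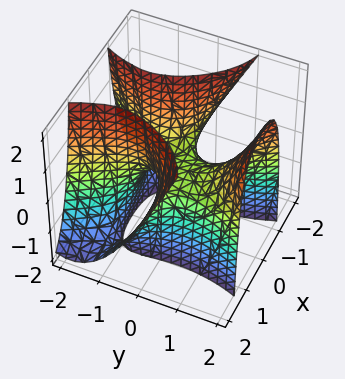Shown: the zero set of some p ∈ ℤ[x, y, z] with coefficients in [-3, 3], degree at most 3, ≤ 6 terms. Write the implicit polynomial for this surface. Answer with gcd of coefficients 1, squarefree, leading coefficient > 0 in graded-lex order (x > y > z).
First, degree: a generic line meets the surface in up to 3 points, so deg p = 3.
Then, observable constraints: every point of the x-axis in the box is on the surface; it crosses the y-axis at the gridline y = 0; it meets the z-axis at z = 0 (among the integer gridlines).
Finally, matching integer coefficients to the picture gives p.

3*x^2*y - 2*x^2*z - y^3 + y*z + 2*z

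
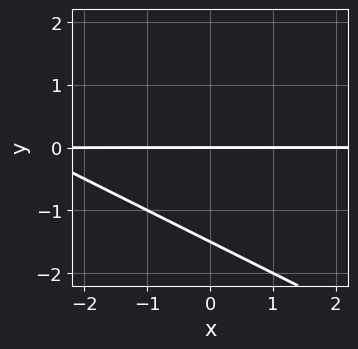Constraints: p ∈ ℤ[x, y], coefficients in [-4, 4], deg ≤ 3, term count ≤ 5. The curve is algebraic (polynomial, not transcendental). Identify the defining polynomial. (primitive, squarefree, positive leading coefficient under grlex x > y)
x*y + 2*y^2 + 3*y

First, the degree is 2 — no degree-1 curve has this shape.
Then, against the integer gridlines: it crosses the y-axis at the gridline y = 0; every point of the x-axis in the box is on the curve.
Finally, matching integer coefficients to the picture gives p.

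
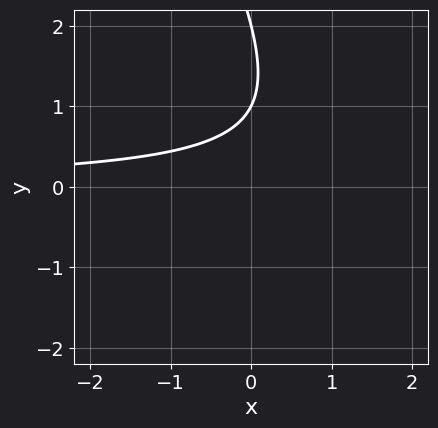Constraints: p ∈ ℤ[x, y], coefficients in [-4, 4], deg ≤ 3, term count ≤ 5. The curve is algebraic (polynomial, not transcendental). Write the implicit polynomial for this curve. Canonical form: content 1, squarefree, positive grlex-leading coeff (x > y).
2*x*y + y^2 - 3*y + 2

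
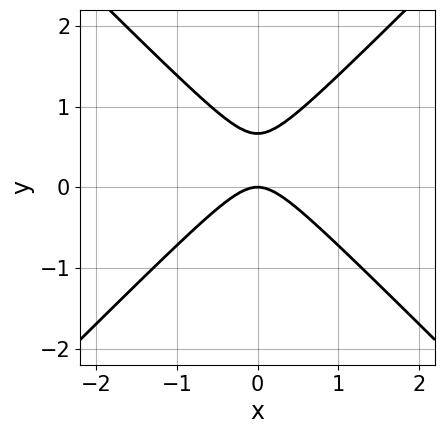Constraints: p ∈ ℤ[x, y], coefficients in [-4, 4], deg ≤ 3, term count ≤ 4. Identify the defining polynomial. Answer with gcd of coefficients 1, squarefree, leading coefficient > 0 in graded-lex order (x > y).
3*x^2 - 3*y^2 + 2*y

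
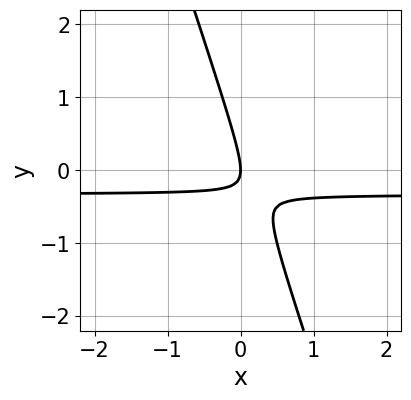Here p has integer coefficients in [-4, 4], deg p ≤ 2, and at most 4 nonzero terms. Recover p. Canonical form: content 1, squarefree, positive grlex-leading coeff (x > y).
3*x*y + y^2 + x

1. deg p = 2.
2. From the axis intercepts and sections: it meets the y-axis at y = 0 (among the integer gridlines); it meets the x-axis at x = 0 (among the integer gridlines).
3. Putting this together gives p.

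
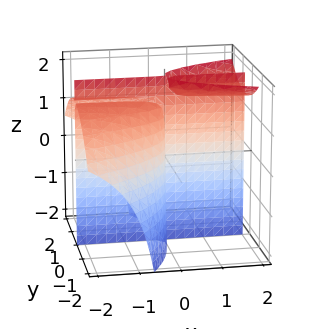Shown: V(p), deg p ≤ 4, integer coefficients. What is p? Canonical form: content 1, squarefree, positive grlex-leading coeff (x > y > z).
2*x*y*z - y^3 - 3*x*y

1. The picture has 3 separate pieces. They look like related sheets of one shape, so recover p as a whole.
2. Degree: a generic line meets the surface in up to 3 points, so deg p = 3.
3. Against the integer gridlines: the visible x-axis segment lies entirely on the surface; it meets the y-axis at y = 0 (among the integer gridlines); the visible z-axis segment lies entirely on the surface.
4. Fitting integer coefficients to these (and the overall shape) gives p.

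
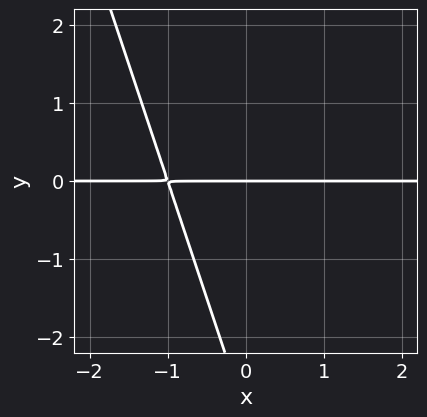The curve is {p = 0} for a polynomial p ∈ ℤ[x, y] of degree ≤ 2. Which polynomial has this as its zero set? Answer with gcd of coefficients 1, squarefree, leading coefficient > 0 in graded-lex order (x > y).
1. deg p = 2. No degree-1 curve has this shape.
2. Observable constraints: every point of the x-axis in the box is on the curve; it crosses the y-axis at the gridline y = 0.
3. Putting this together gives p.

3*x*y + y^2 + 3*y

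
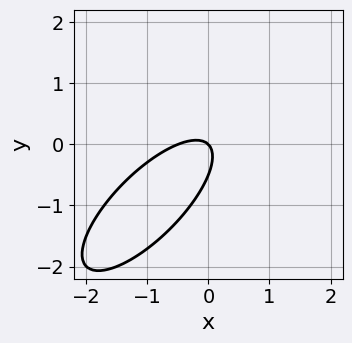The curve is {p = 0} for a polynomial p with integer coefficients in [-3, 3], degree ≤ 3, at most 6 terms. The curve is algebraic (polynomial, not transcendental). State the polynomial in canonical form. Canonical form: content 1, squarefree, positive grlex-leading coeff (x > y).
2*x^2 - 3*x*y + 2*y^2 + x + y

1. Degree: the shape is more complex than any degree-1 curve, so deg p = 2.
2. Observable constraints: it meets the y-axis at y = 0 (among the integer gridlines); one x-axis crossing is at x = 0.
3. Fitting integer coefficients to these (and the overall shape) gives p.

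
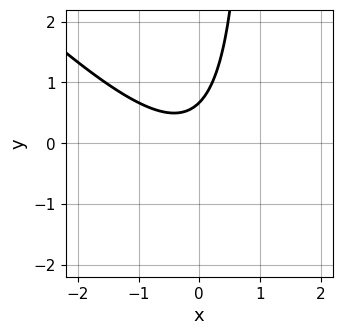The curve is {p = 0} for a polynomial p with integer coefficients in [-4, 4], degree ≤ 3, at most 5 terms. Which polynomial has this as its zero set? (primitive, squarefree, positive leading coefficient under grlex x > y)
3*x^2 + 3*x*y + x - 3*y + 2

(a) The degree is 2 — a generic line meets the curve in up to 2 points.
(b) Reading off the gridlines: the curve avoids every integer x-axis point in the box.
(c) Assembling these constraints gives the stated polynomial.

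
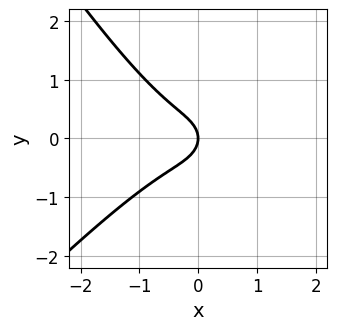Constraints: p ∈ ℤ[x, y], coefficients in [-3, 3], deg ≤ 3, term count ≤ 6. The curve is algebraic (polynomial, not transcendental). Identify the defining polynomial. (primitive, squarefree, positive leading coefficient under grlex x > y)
3*x^3 - x^2*y - 2*x*y^2 + 3*y^2 + 2*x

1. Degree: the shape is more complex than any degree-2 curve, so deg p = 3.
2. Against the integer gridlines: it crosses the x-axis at the gridline x = 0; it meets the y-axis at y = 0 (among the integer gridlines).
3. Solving for integer coefficients yields p as stated.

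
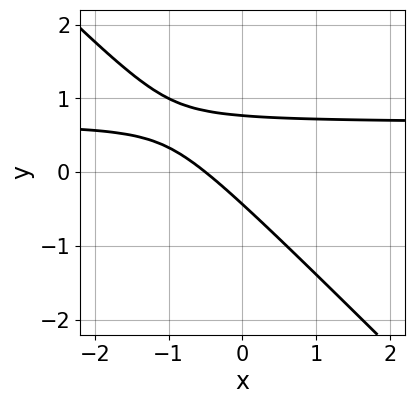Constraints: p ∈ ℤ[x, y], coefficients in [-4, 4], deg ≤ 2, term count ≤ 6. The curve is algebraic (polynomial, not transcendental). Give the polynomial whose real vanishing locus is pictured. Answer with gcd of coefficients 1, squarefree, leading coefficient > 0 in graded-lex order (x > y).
First, deg p = 2. The shape is more complex than any degree-1 curve.
Finally, the integer polynomial consistent with all of this is the stated p.

3*x*y + 3*y^2 - 2*x - y - 1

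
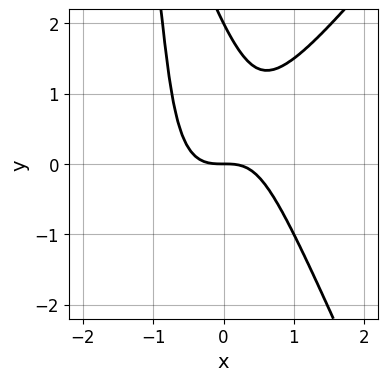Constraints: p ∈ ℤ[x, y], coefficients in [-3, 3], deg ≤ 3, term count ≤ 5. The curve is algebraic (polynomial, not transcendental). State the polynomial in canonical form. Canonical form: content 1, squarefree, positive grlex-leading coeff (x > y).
3*x^3 - x^2*y - x*y^2 - y^2 + 2*y

First, the degree is 3 — no degree-2 curve has this shape.
Then, reading off the gridlines: one x-axis crossing is at x = 0; the y-axis gridline crossings are at y ∈ {0, 2}.
Finally, fitting integer coefficients to these (and the overall shape) gives p.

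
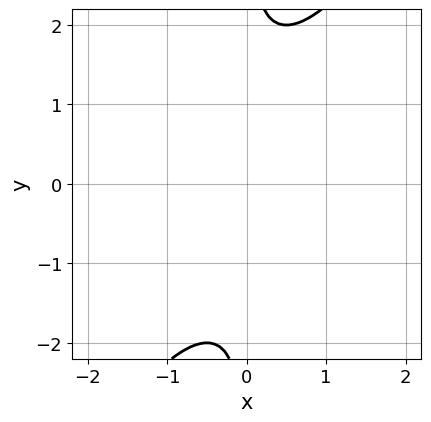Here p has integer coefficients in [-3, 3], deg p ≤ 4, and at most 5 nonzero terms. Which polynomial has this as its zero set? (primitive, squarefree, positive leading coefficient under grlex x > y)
First, deg p = 4. The shape is more complex than any degree-3 curve.
Then, against the integer gridlines: no y-intercept at any integer in the box; it misses every integer gridline on the x-axis.
Finally, fitting integer coefficients to these (and the overall shape) gives p.

3*x^2*y^2 - 2*x*y^3 + 2*x*y + 3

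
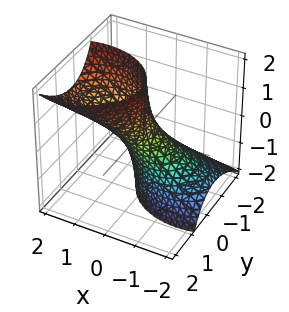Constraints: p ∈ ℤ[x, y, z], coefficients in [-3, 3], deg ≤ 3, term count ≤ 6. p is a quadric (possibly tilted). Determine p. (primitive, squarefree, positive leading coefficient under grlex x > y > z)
2*x^2 - 3*x*z + 3*y^2 - 2*y*z - 1

First, the degree is 2 — a generic line meets the surface in up to 2 points.
Then, from the axis intercepts and sections: it misses every integer gridline on the z-axis.
Finally, assembling these constraints gives the stated polynomial.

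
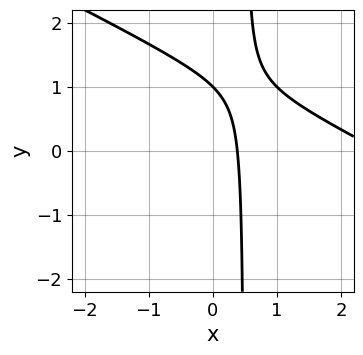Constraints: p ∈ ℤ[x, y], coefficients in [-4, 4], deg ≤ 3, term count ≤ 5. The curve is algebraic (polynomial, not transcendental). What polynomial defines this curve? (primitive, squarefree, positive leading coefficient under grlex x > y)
x^2 + 2*x*y - 3*x - y + 1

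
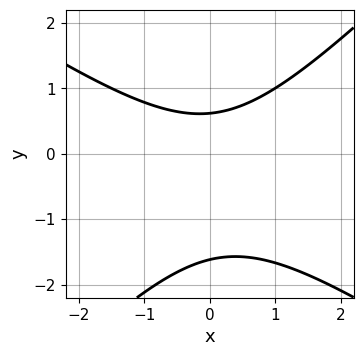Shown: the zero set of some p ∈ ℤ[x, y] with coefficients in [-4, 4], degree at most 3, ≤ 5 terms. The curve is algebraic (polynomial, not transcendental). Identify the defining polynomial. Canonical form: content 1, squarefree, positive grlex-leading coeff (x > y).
2*x^2 + x*y - 3*y^2 - 3*y + 3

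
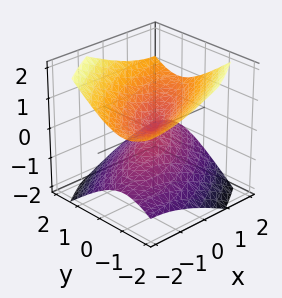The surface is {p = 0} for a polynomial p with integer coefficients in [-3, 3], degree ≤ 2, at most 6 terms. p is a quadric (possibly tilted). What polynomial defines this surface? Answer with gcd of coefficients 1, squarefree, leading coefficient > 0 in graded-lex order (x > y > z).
deg p = 2. No degree-1 surface has this shape.
Against the integer gridlines: it meets the z-axis at z = 0 (among the integer gridlines); it crosses the x-axis at the gridline x = 0.
The integer polynomial consistent with all of this is the stated p.

x^2 - 2*x*y + 2*y^2 - 3*z^2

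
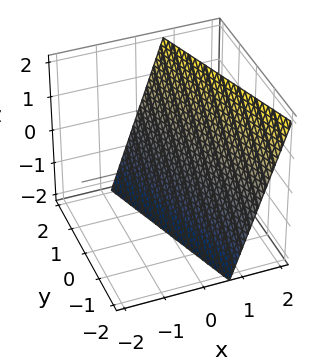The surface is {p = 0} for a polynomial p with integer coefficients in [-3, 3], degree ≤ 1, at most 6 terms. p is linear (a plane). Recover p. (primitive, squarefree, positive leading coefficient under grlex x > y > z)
First, the degree is 1 — the surface is flat (a plane).
Next, from the visible intercepts: one z-axis crossing is at z = -2; one y-axis crossing is at y = 2.
Finally, fitting integer coefficients to these (and the overall shape) gives p.

3*x + y - z - 2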